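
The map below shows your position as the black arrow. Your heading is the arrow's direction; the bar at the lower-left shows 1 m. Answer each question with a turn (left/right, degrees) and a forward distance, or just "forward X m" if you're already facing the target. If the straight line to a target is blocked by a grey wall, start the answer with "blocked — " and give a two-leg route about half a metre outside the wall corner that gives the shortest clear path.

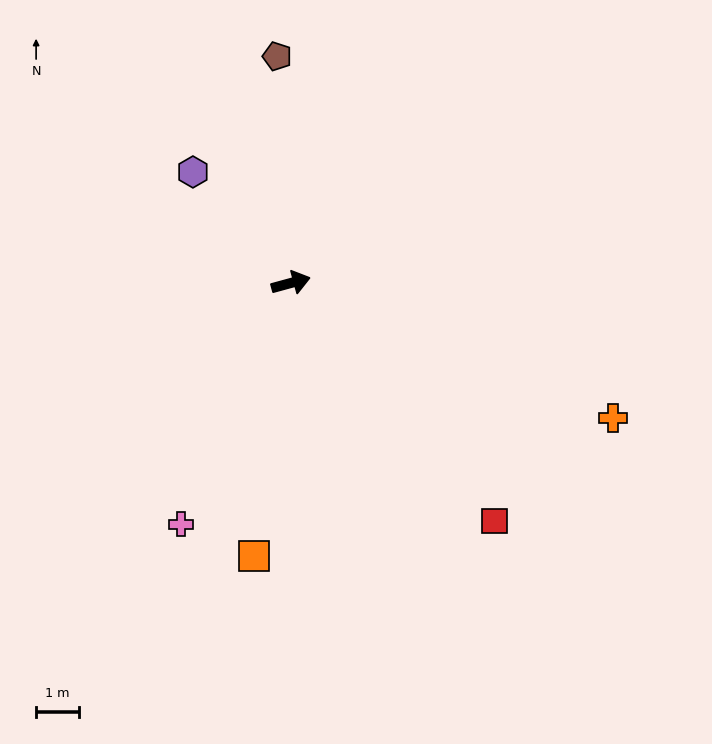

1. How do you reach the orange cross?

turn right 38°, forward 8.1 m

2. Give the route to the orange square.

turn right 113°, forward 6.4 m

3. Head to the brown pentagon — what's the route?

turn left 78°, forward 5.3 m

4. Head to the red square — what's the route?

turn right 65°, forward 7.2 m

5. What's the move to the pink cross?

turn right 130°, forward 6.1 m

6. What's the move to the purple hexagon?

turn left 116°, forward 3.4 m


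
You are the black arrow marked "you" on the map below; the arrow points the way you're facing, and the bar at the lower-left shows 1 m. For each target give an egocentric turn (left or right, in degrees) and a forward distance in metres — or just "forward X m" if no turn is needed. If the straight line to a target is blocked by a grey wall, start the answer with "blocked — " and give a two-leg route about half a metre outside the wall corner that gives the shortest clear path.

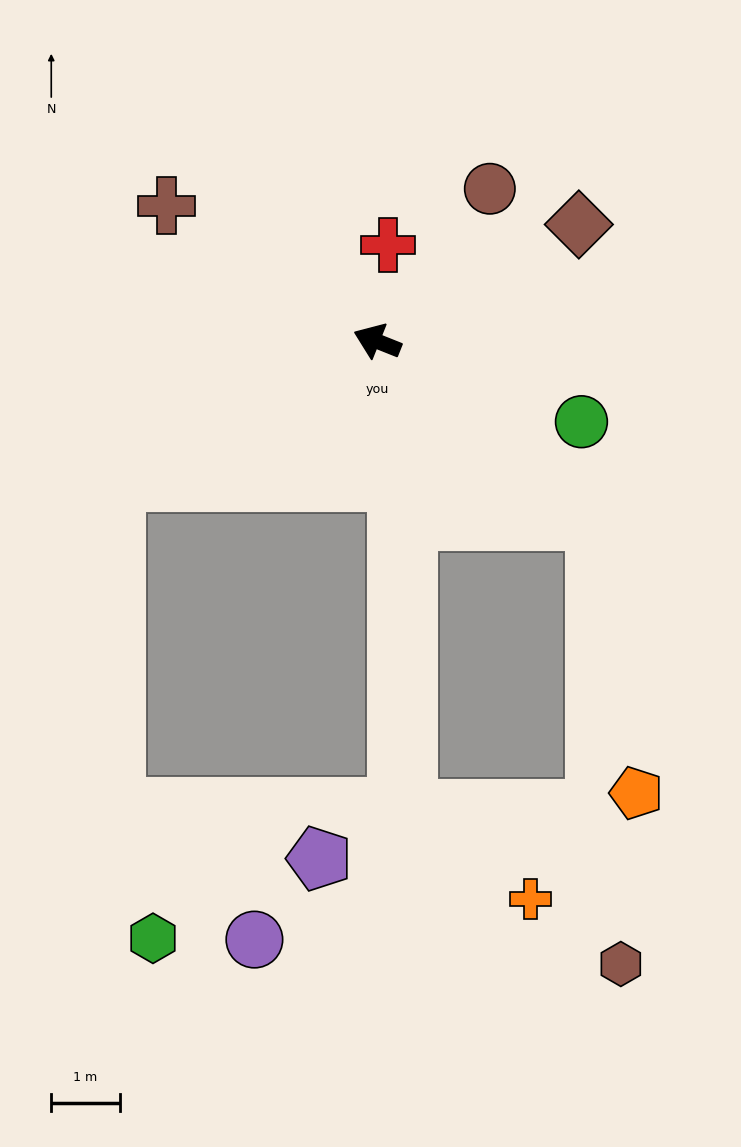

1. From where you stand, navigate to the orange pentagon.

blocked — turn left 162°, forward 4.1 m, then turn right 41°, forward 4.0 m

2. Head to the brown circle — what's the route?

turn right 105°, forward 2.8 m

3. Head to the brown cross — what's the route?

turn right 11°, forward 3.6 m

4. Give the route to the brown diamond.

turn right 128°, forward 3.4 m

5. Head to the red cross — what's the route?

turn right 75°, forward 1.4 m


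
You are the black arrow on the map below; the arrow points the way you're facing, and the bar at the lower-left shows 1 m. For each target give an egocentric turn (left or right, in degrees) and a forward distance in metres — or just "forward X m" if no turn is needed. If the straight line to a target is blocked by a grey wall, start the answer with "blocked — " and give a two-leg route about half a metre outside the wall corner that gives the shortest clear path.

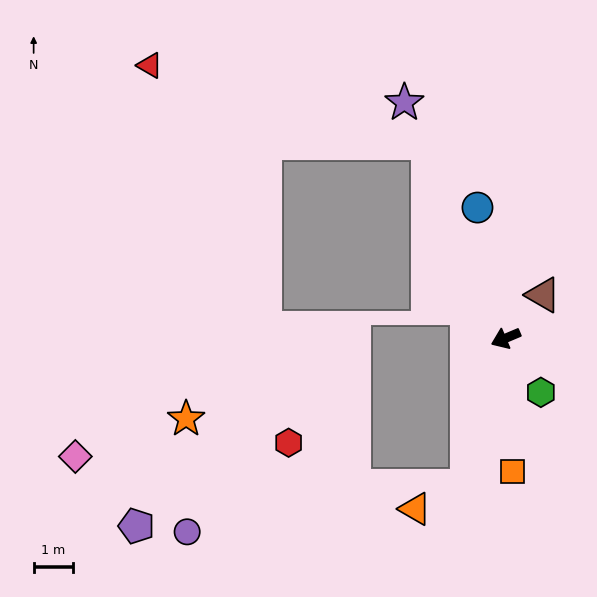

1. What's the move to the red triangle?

blocked — turn right 91°, forward 5.4 m, then turn left 53°, forward 7.4 m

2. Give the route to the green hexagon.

turn left 100°, forward 1.6 m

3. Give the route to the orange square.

turn left 70°, forward 3.4 m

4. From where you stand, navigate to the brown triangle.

turn right 154°, forward 1.5 m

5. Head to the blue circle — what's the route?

turn right 101°, forward 3.4 m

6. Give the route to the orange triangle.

blocked — turn left 52°, forward 3.9 m, then turn right 51°, forward 1.5 m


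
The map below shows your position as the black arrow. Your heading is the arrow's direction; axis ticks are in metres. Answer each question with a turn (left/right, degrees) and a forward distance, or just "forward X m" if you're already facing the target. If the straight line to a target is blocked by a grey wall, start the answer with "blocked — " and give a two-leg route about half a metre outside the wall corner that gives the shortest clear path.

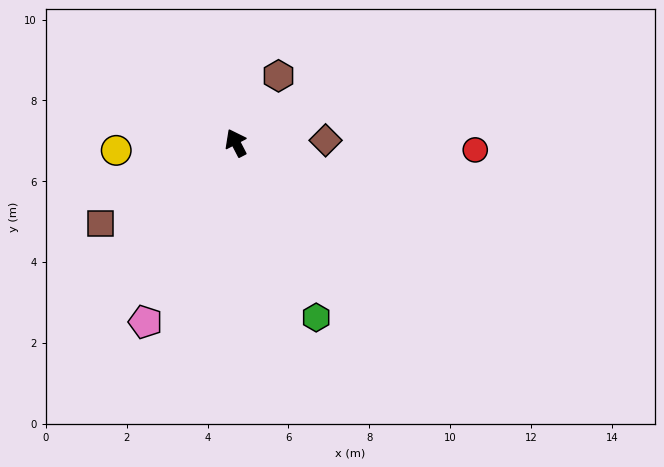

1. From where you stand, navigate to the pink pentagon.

turn left 126°, forward 5.0 m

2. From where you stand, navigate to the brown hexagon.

turn right 60°, forward 2.0 m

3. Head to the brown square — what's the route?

turn left 93°, forward 3.9 m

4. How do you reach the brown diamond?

turn right 116°, forward 2.2 m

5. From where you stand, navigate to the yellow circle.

turn left 66°, forward 3.0 m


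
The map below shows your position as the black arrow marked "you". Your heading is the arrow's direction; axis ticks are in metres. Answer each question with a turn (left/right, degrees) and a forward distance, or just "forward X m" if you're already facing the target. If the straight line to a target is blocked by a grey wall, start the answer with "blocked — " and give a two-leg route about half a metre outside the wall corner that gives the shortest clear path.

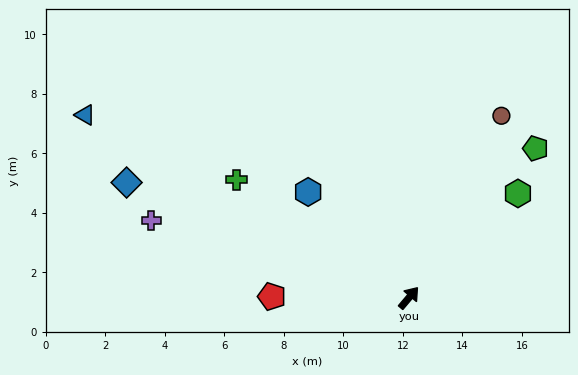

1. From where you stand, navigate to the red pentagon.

turn left 130°, forward 4.6 m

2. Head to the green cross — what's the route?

turn left 96°, forward 7.0 m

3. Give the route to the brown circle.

turn left 13°, forward 6.9 m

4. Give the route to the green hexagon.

turn right 6°, forward 5.1 m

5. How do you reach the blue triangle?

turn left 101°, forward 12.5 m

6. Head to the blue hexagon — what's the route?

turn left 84°, forward 4.9 m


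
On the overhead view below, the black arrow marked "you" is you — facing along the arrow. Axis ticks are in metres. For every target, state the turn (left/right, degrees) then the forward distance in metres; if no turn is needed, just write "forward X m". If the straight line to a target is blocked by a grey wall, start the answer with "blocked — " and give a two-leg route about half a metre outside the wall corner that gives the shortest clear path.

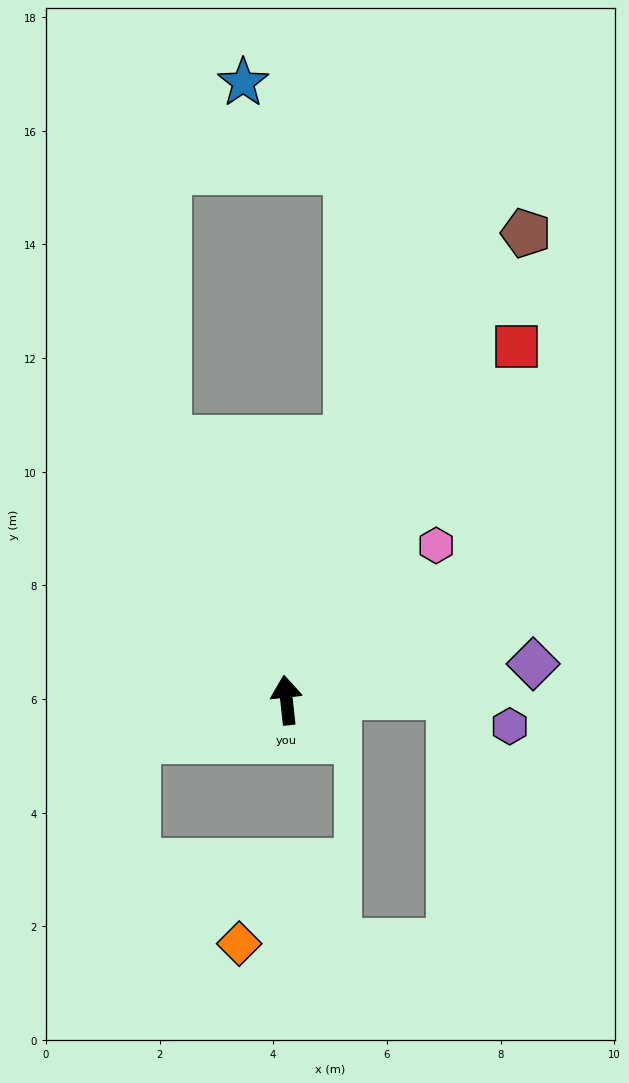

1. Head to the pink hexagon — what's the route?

turn right 50°, forward 3.8 m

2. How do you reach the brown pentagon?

turn right 33°, forward 9.2 m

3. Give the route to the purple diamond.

turn right 88°, forward 4.4 m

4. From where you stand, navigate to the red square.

turn right 39°, forward 7.4 m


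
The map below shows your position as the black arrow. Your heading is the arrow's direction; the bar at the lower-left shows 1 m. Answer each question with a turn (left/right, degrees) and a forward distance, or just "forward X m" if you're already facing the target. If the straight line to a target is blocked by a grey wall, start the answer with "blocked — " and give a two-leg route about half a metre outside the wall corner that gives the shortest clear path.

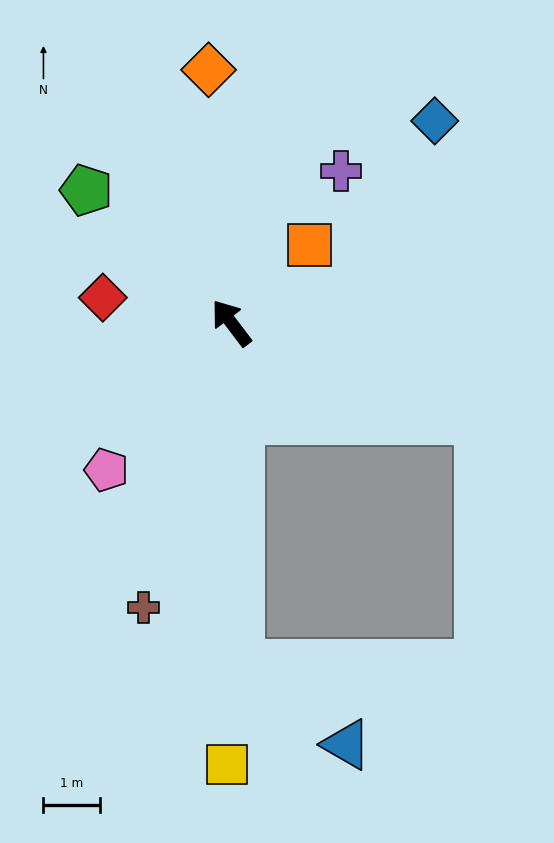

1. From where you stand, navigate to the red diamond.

turn left 42°, forward 2.3 m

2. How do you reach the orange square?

turn right 82°, forward 2.0 m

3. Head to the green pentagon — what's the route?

turn left 10°, forward 3.5 m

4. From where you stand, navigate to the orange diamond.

turn right 32°, forward 4.5 m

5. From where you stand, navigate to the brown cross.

turn left 126°, forward 5.3 m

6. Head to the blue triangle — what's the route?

blocked — turn left 144°, forward 6.0 m, then turn left 51°, forward 2.4 m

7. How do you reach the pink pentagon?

turn left 102°, forward 3.4 m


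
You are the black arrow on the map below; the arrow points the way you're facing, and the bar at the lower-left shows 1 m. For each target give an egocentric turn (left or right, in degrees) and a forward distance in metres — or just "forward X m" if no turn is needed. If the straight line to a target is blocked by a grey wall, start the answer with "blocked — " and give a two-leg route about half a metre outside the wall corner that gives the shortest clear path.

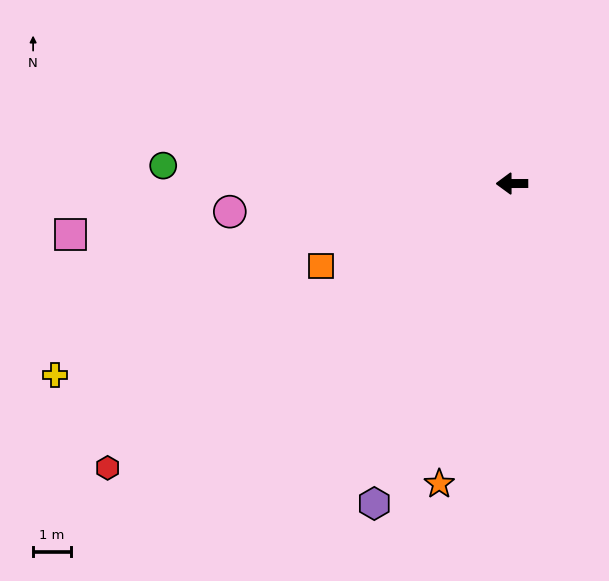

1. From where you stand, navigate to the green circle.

turn right 3°, forward 9.3 m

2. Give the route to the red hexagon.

turn left 35°, forward 13.1 m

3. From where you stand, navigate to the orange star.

turn left 76°, forward 8.2 m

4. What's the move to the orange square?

turn left 23°, forward 5.5 m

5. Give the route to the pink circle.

turn left 6°, forward 7.5 m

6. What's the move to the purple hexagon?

turn left 67°, forward 9.2 m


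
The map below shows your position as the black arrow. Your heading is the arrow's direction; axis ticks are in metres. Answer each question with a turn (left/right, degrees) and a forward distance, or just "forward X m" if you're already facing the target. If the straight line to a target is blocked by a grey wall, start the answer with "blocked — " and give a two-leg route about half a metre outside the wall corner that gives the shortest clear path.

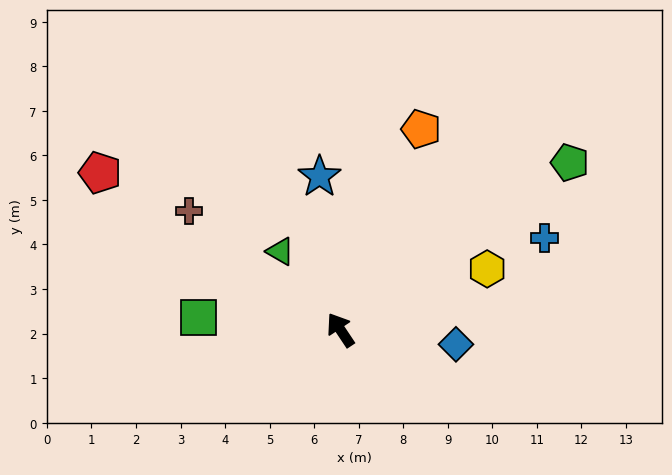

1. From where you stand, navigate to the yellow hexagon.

turn right 101°, forward 3.6 m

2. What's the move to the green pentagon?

turn right 88°, forward 6.4 m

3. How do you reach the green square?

turn left 51°, forward 3.2 m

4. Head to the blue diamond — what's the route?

turn right 131°, forward 2.6 m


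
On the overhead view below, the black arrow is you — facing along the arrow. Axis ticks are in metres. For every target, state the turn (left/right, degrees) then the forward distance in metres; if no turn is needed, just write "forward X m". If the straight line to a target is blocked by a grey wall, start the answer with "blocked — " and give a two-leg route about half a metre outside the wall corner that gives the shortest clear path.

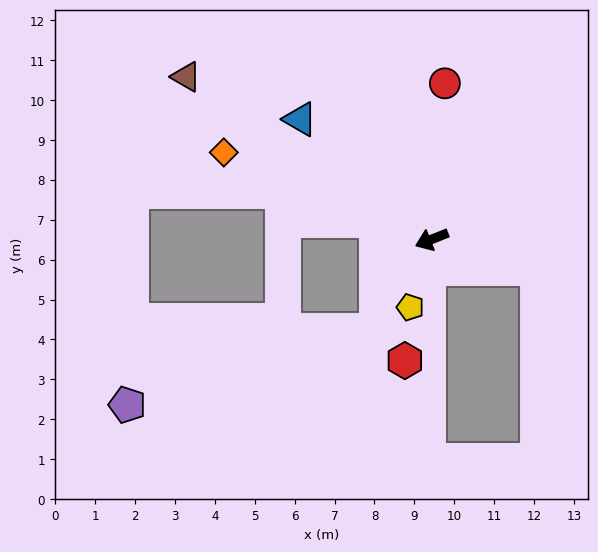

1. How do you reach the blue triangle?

turn right 64°, forward 4.5 m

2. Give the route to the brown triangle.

turn right 55°, forward 7.4 m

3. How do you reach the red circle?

turn right 117°, forward 3.9 m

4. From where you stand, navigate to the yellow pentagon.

turn left 51°, forward 1.8 m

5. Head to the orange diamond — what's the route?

turn right 45°, forward 5.6 m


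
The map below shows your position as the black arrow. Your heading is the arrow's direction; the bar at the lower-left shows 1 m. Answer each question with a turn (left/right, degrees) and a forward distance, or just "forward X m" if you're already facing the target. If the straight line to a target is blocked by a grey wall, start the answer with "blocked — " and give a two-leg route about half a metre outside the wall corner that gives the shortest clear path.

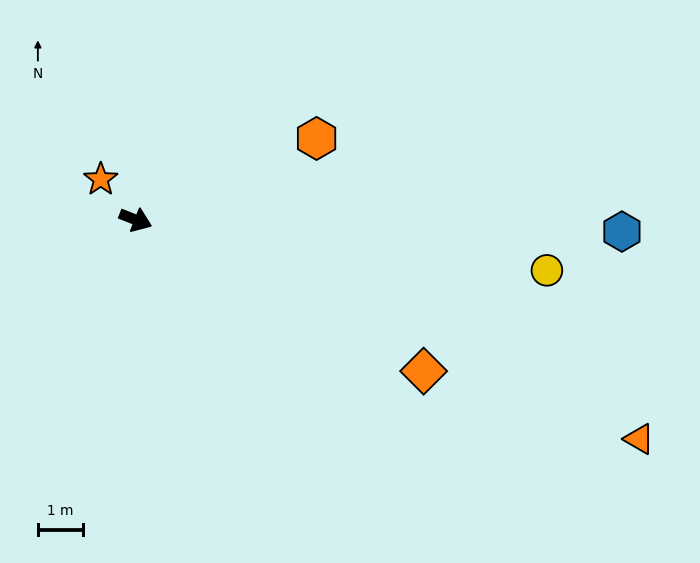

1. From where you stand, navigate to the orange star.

turn left 152°, forward 1.2 m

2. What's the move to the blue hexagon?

turn left 20°, forward 10.8 m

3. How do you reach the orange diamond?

turn right 6°, forward 7.2 m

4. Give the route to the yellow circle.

turn left 15°, forward 9.2 m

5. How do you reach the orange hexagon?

turn left 46°, forward 4.4 m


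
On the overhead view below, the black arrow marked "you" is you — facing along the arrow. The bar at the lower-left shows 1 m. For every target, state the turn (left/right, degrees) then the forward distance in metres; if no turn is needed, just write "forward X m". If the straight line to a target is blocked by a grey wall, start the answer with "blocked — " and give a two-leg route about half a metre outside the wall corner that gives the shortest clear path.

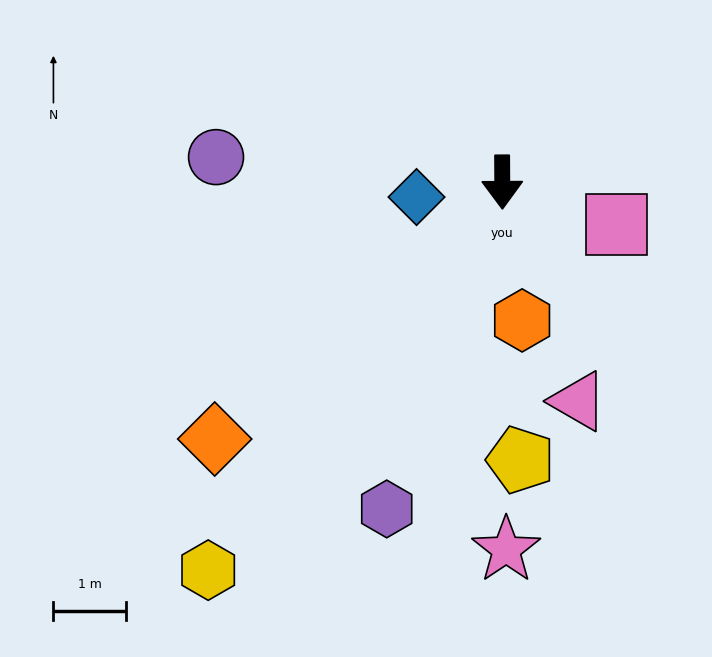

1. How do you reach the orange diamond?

turn right 49°, forward 5.3 m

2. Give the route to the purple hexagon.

turn right 20°, forward 4.8 m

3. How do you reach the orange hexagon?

turn left 8°, forward 1.9 m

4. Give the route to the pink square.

turn left 69°, forward 1.7 m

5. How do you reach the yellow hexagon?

turn right 37°, forward 6.7 m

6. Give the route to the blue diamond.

turn right 80°, forward 1.2 m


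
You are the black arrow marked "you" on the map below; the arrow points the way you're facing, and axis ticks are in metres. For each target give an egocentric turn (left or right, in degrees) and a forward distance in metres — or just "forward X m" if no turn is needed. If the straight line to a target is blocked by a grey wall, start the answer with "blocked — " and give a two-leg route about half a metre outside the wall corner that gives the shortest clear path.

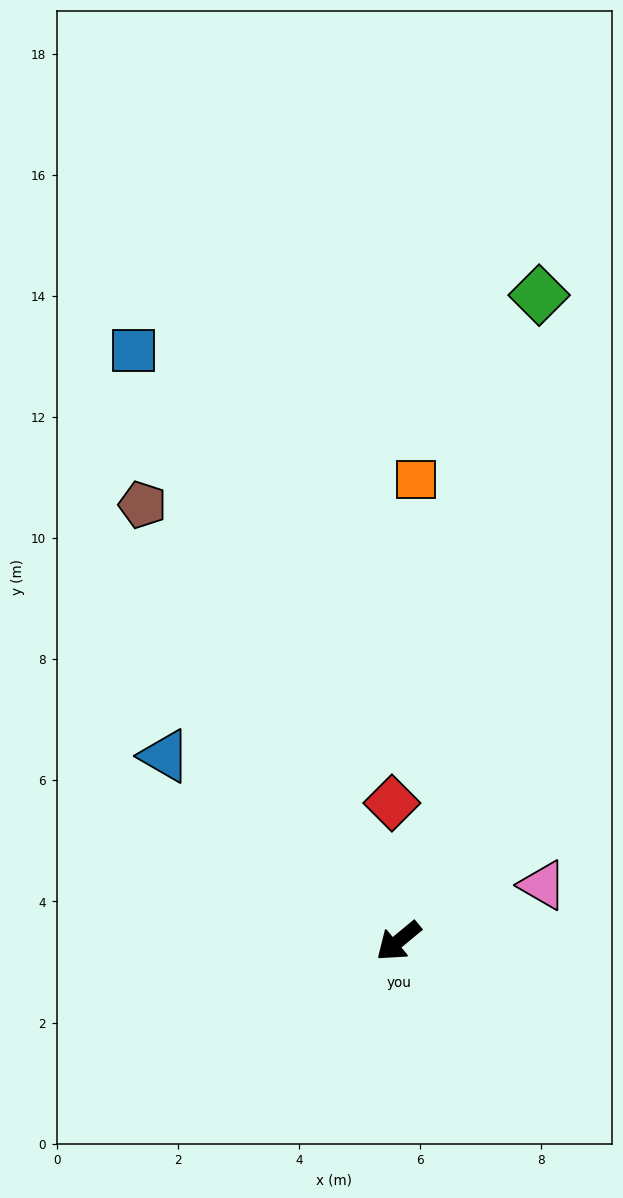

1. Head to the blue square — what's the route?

turn right 105°, forward 10.7 m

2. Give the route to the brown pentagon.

turn right 99°, forward 8.4 m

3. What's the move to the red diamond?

turn right 127°, forward 2.3 m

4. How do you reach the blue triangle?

turn right 78°, forward 4.9 m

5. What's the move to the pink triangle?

turn left 162°, forward 2.6 m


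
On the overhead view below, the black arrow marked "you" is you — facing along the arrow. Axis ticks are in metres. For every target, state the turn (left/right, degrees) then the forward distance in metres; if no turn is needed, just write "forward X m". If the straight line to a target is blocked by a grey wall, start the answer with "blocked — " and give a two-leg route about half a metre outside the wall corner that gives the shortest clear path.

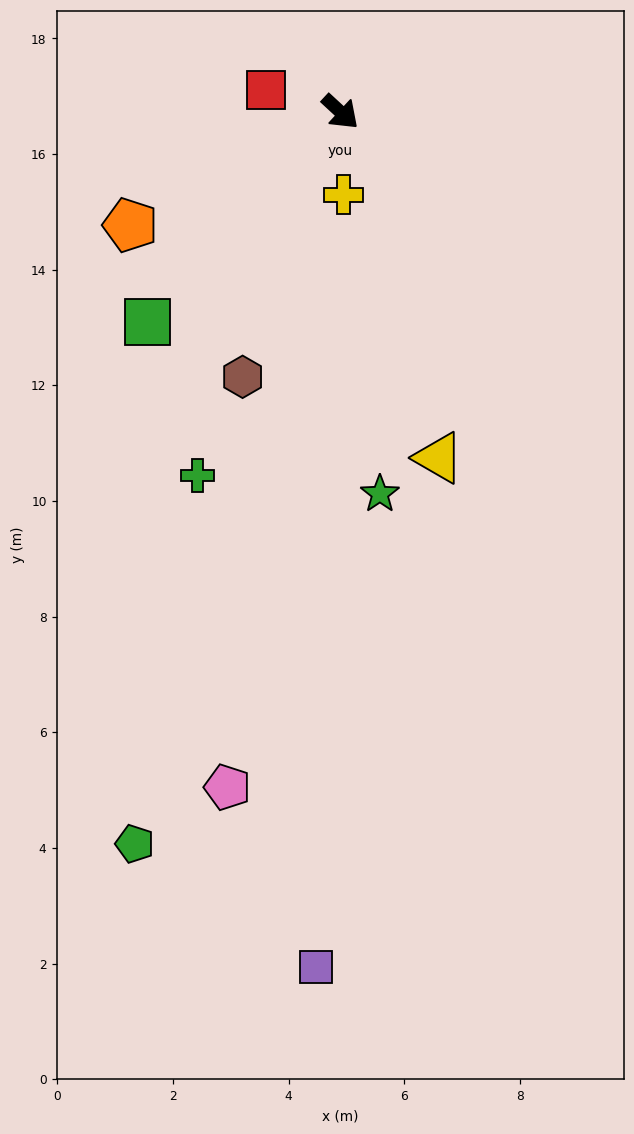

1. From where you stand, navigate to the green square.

turn right 90°, forward 4.9 m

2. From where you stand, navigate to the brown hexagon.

turn right 68°, forward 4.9 m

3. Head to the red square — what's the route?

turn right 154°, forward 1.3 m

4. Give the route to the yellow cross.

turn right 45°, forward 1.4 m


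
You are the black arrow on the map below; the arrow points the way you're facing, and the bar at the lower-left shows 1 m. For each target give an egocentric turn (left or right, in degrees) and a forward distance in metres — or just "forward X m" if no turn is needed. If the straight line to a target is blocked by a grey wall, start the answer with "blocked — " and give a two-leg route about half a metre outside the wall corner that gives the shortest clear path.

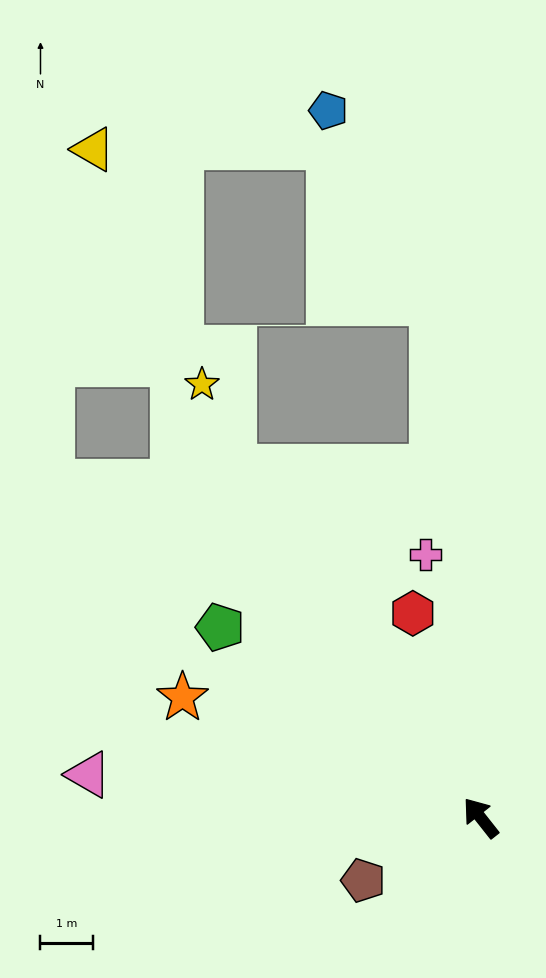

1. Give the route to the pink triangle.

turn left 45°, forward 7.5 m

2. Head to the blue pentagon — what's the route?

blocked — turn right 33°, forward 9.8 m, then turn left 23°, forward 4.2 m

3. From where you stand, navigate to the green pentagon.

turn left 16°, forward 6.1 m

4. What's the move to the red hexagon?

turn right 20°, forward 4.1 m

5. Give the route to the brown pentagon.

turn left 80°, forward 2.5 m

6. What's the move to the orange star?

turn left 30°, forward 6.1 m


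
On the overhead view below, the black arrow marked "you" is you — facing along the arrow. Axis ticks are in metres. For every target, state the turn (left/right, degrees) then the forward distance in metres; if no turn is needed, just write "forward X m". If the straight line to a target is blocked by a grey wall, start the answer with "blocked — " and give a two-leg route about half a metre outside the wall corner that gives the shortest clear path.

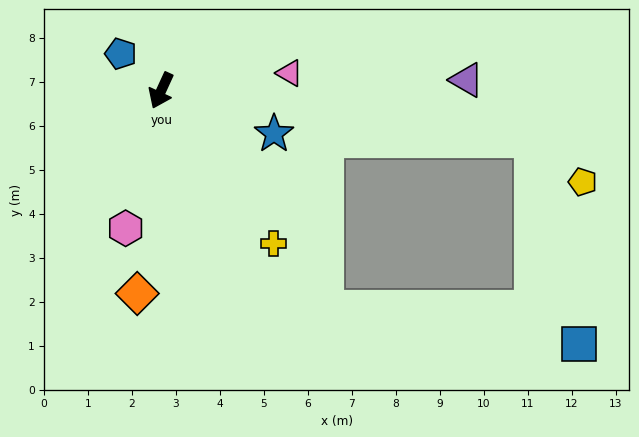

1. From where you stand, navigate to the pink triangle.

turn left 122°, forward 2.9 m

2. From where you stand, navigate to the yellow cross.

turn left 61°, forward 4.3 m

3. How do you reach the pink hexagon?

turn left 10°, forward 3.2 m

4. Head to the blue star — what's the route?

turn left 94°, forward 2.7 m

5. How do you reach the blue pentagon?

turn right 108°, forward 1.2 m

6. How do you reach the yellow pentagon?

blocked — turn left 107°, forward 8.5 m, then turn right 33°, forward 1.5 m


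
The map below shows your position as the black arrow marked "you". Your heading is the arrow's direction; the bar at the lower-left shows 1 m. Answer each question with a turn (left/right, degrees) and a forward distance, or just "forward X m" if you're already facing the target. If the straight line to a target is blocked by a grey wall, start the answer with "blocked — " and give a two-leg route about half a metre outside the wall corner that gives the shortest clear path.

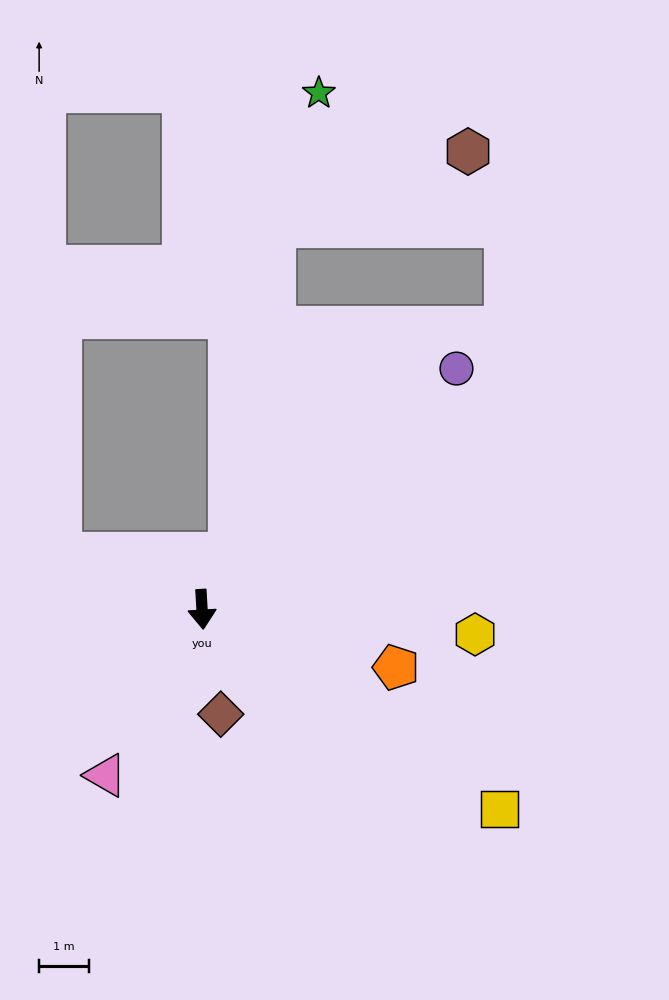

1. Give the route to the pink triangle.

turn right 34°, forward 3.8 m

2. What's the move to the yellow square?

turn left 53°, forward 7.1 m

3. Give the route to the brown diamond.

turn left 7°, forward 2.1 m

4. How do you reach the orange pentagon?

turn left 70°, forward 4.0 m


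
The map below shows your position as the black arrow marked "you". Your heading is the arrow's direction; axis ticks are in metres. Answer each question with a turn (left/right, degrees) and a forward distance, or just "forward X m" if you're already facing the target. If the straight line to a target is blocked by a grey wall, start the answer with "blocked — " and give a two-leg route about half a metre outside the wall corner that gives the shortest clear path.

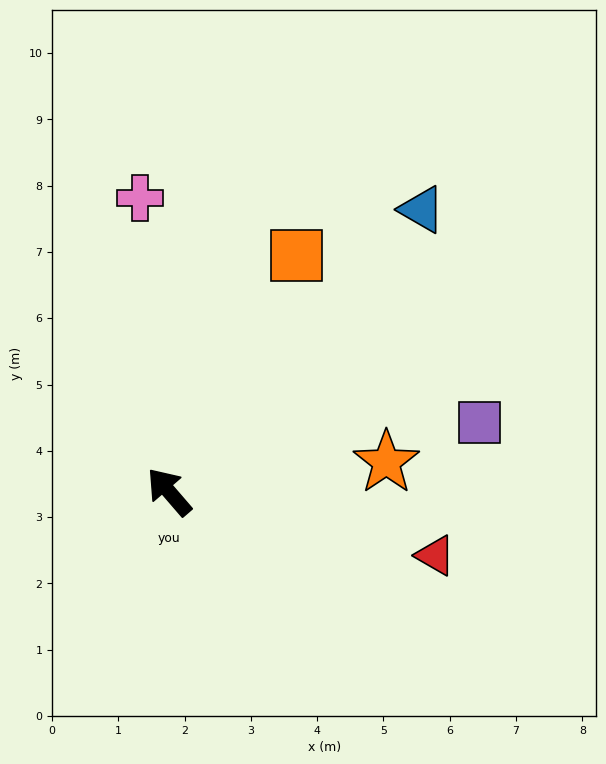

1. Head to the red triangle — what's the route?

turn right 144°, forward 4.1 m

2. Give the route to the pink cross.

turn right 35°, forward 4.5 m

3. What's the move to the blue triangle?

turn right 83°, forward 5.7 m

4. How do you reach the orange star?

turn right 123°, forward 3.3 m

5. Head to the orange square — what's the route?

turn right 69°, forward 4.1 m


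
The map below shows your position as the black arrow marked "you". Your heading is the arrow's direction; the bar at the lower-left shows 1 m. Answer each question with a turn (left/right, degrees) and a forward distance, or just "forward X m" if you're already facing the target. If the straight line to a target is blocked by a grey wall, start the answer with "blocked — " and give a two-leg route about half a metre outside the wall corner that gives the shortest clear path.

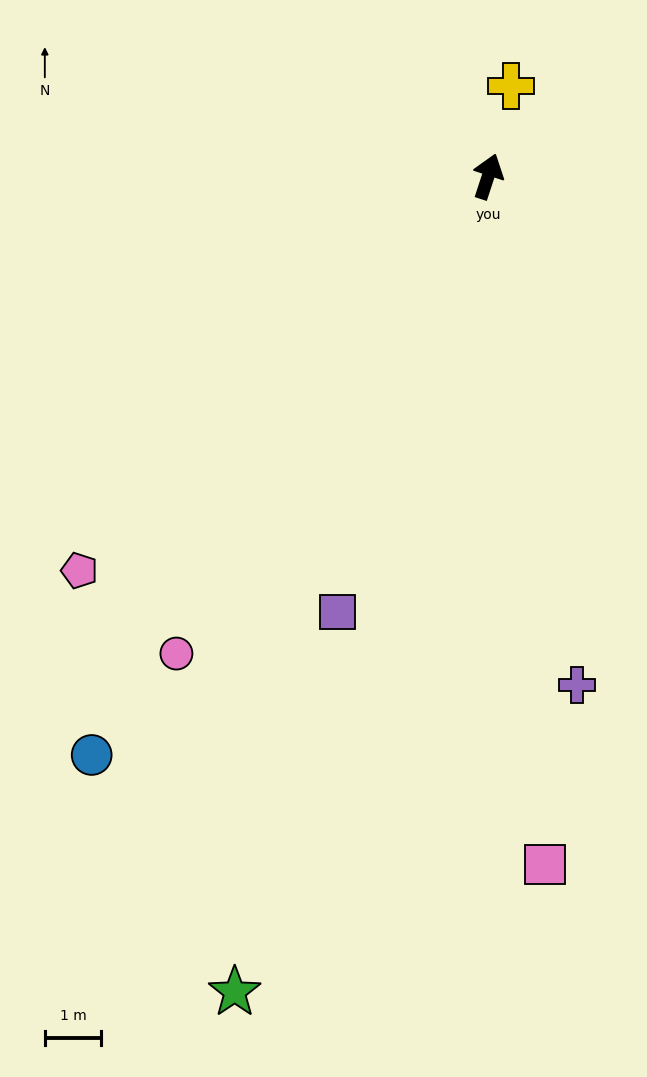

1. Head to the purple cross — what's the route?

turn right 152°, forward 9.2 m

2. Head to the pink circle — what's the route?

turn left 165°, forward 10.1 m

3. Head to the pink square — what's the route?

turn right 157°, forward 12.3 m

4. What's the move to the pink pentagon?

turn left 152°, forward 10.1 m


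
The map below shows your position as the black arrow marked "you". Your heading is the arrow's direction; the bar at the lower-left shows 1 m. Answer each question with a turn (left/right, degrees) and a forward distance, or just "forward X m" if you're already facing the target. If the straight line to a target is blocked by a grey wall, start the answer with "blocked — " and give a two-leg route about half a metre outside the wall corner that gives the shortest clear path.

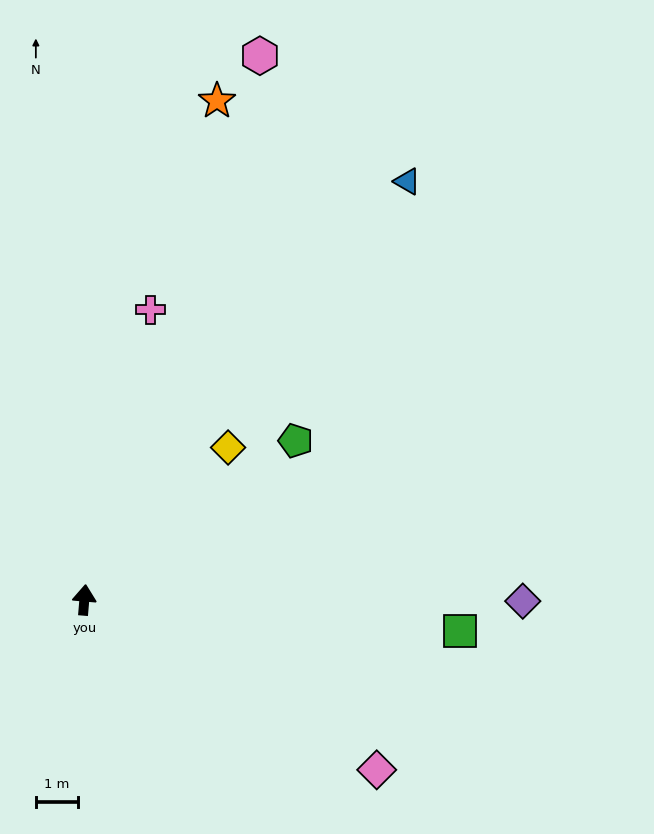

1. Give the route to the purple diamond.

turn right 85°, forward 10.4 m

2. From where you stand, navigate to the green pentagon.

turn right 48°, forward 6.3 m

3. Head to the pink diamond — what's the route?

turn right 115°, forward 8.0 m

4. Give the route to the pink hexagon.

turn right 13°, forward 13.5 m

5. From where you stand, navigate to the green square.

turn right 90°, forward 8.9 m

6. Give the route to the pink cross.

turn right 8°, forward 7.1 m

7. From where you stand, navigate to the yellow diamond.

turn right 39°, forward 5.0 m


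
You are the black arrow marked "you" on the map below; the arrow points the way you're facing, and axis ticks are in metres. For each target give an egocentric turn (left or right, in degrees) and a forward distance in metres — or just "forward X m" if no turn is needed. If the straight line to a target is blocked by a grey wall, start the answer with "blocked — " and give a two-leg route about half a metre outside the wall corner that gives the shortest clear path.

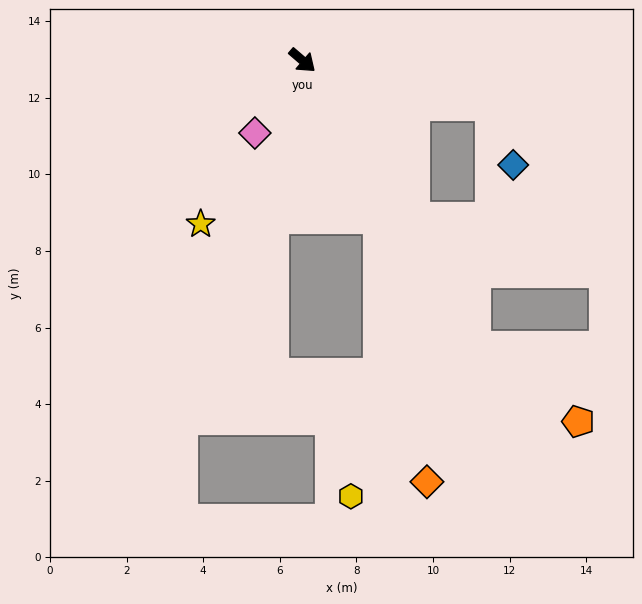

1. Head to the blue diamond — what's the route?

blocked — turn left 27°, forward 5.1 m, then turn right 56°, forward 1.7 m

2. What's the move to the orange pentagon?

blocked — turn right 18°, forward 8.7 m, then turn left 23°, forward 3.3 m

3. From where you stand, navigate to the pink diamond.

turn right 83°, forward 2.3 m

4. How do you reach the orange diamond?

blocked — turn right 23°, forward 4.6 m, then turn right 16°, forward 7.0 m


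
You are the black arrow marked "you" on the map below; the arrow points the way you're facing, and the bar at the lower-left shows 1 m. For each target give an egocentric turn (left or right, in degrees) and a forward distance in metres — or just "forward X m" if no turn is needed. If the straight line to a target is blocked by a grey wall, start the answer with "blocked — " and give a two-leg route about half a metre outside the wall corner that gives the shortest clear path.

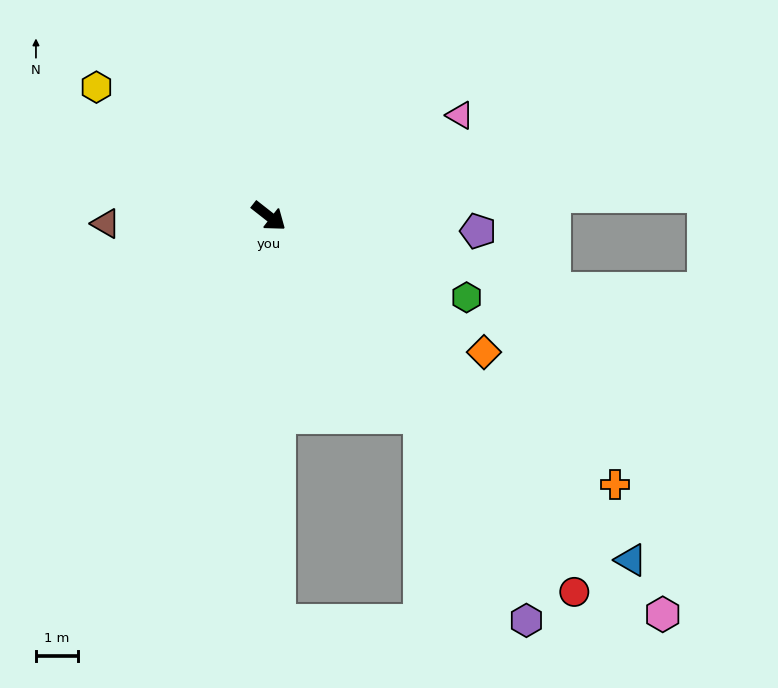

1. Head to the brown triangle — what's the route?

turn right 139°, forward 3.8 m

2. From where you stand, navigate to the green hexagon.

turn left 16°, forward 5.0 m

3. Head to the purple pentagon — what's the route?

turn left 34°, forward 4.9 m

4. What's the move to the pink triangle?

turn left 66°, forward 5.1 m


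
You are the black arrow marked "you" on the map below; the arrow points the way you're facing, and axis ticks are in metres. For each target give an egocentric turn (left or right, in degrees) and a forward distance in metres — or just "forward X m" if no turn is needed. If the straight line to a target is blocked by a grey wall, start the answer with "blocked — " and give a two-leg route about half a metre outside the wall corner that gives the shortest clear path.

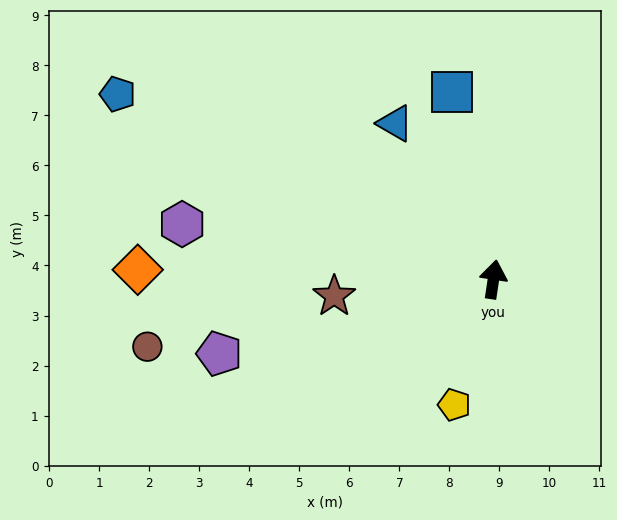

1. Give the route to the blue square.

turn left 21°, forward 3.8 m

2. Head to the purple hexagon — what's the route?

turn left 89°, forward 6.3 m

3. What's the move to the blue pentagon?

turn left 72°, forward 8.4 m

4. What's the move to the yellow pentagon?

turn left 171°, forward 2.6 m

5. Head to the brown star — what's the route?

turn left 105°, forward 3.2 m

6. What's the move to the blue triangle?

turn left 41°, forward 3.7 m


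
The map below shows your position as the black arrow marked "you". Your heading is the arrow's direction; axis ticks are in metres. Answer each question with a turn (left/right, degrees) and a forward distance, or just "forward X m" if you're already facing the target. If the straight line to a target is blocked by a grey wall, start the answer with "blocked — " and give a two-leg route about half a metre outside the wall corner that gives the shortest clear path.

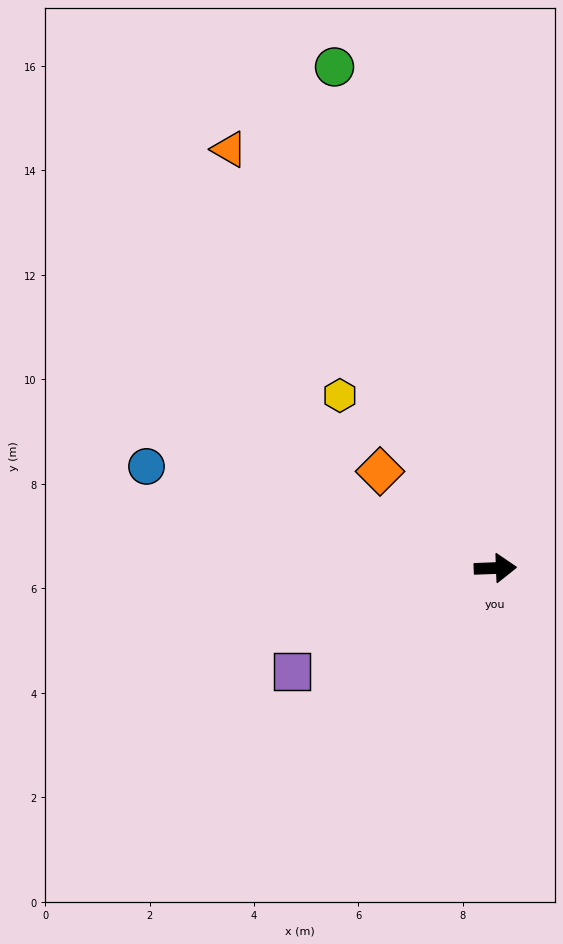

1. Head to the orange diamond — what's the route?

turn left 138°, forward 2.9 m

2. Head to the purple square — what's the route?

turn right 155°, forward 4.4 m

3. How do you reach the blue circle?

turn left 162°, forward 7.0 m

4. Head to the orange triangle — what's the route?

turn left 120°, forward 9.5 m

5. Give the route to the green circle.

turn left 106°, forward 10.1 m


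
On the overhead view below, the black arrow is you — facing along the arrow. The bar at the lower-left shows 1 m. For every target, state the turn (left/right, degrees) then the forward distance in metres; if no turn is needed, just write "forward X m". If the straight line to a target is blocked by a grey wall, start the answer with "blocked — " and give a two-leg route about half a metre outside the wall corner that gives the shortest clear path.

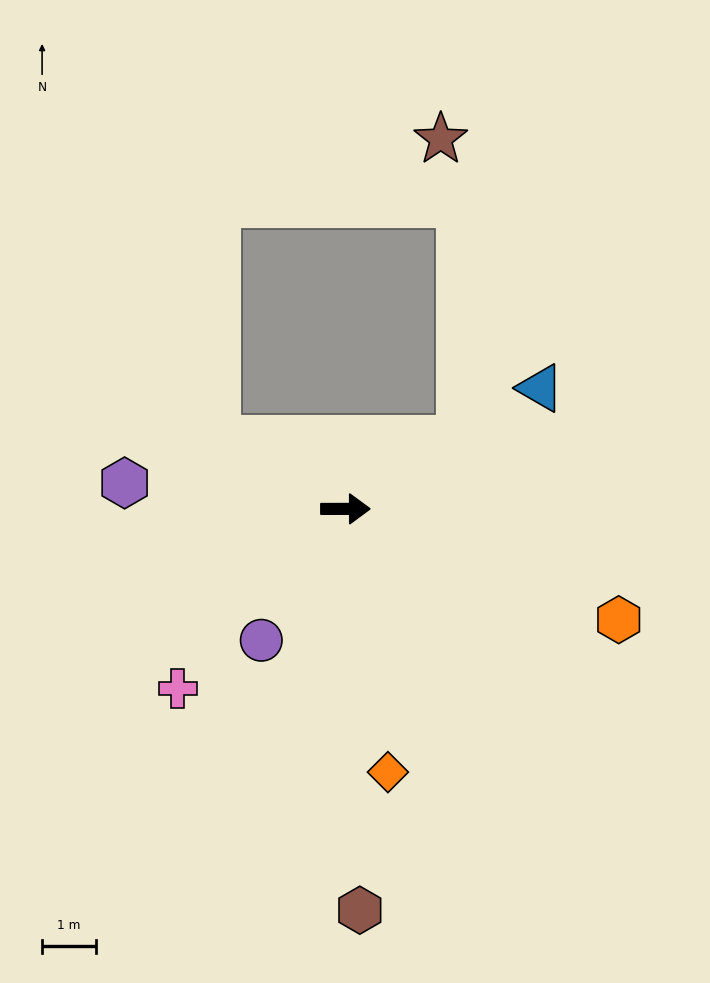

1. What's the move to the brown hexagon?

turn right 88°, forward 7.4 m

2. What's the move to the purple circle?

turn right 123°, forward 2.9 m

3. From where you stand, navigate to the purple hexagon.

turn left 173°, forward 4.1 m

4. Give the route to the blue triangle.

turn left 32°, forward 4.2 m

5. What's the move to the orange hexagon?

turn right 22°, forward 5.5 m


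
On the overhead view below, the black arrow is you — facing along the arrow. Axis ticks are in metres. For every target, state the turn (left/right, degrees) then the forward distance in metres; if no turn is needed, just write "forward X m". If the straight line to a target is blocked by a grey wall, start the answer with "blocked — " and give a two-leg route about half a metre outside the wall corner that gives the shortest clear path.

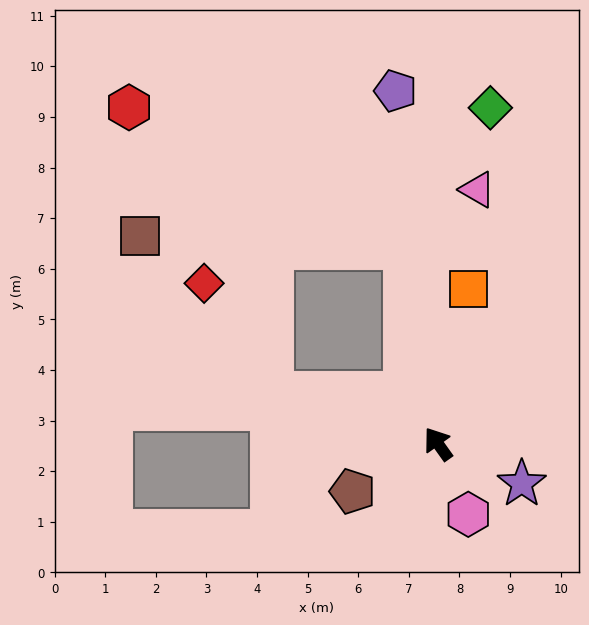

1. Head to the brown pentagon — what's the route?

turn left 84°, forward 1.9 m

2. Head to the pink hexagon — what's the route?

turn left 168°, forward 1.5 m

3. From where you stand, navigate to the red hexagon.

blocked — turn right 26°, forward 3.9 m, then turn left 53°, forward 6.1 m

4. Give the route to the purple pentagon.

turn right 29°, forward 7.0 m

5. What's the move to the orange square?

turn right 47°, forward 3.1 m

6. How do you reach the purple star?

turn right 151°, forward 1.8 m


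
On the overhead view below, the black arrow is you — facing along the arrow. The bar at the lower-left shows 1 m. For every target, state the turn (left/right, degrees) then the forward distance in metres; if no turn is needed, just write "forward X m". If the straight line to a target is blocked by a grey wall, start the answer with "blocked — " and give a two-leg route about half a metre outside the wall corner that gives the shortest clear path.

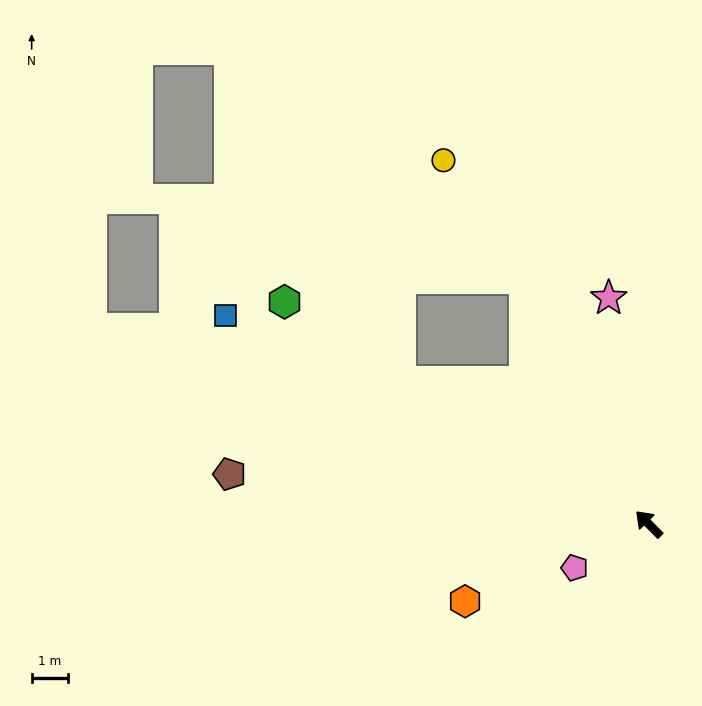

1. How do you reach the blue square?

turn left 19°, forward 12.8 m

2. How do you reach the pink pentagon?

turn left 76°, forward 2.3 m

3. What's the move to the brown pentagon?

turn left 39°, forward 11.5 m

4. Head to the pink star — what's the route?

turn right 35°, forward 6.2 m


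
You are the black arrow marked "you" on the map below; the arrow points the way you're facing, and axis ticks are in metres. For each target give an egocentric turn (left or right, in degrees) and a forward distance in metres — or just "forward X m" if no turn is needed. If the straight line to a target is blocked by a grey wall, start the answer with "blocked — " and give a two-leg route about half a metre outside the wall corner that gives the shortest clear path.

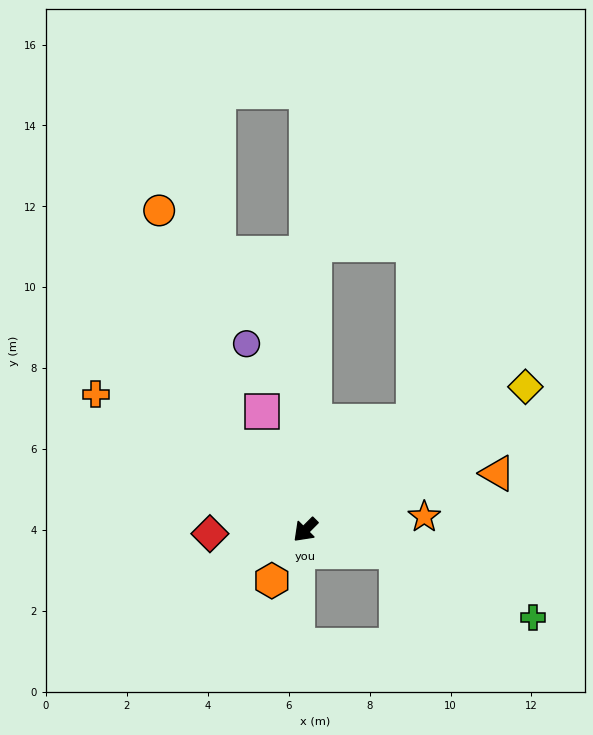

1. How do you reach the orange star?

turn left 141°, forward 3.0 m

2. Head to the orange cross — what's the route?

turn right 78°, forward 6.2 m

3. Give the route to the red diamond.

turn right 43°, forward 2.4 m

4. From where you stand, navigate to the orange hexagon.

turn left 11°, forward 1.5 m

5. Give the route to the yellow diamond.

turn left 168°, forward 6.5 m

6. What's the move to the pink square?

turn right 115°, forward 3.1 m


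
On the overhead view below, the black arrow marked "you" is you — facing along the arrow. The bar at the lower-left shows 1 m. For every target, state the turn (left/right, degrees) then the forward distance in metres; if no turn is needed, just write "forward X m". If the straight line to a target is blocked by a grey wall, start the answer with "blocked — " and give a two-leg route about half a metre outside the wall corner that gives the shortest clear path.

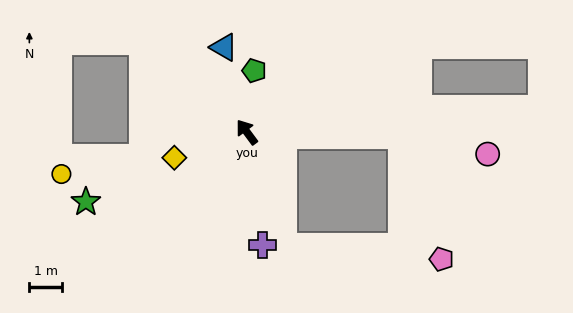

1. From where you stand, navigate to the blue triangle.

turn right 21°, forward 2.7 m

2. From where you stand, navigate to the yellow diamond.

turn left 73°, forward 2.4 m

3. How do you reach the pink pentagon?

blocked — turn left 161°, forward 3.7 m, then turn left 68°, forward 4.9 m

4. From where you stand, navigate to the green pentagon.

turn right 43°, forward 1.9 m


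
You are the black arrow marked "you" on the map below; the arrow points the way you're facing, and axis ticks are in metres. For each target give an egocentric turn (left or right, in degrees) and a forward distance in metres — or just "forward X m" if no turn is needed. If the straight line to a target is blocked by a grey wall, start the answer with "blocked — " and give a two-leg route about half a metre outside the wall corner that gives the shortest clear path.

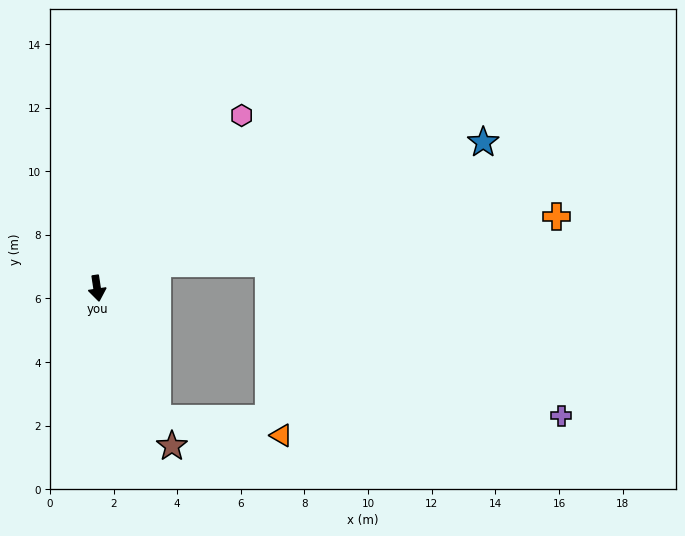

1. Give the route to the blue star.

turn left 102°, forward 13.0 m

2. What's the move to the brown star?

turn left 17°, forward 5.5 m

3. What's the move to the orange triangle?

blocked — turn left 16°, forward 4.5 m, then turn left 58°, forward 3.9 m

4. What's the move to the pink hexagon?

turn left 132°, forward 7.1 m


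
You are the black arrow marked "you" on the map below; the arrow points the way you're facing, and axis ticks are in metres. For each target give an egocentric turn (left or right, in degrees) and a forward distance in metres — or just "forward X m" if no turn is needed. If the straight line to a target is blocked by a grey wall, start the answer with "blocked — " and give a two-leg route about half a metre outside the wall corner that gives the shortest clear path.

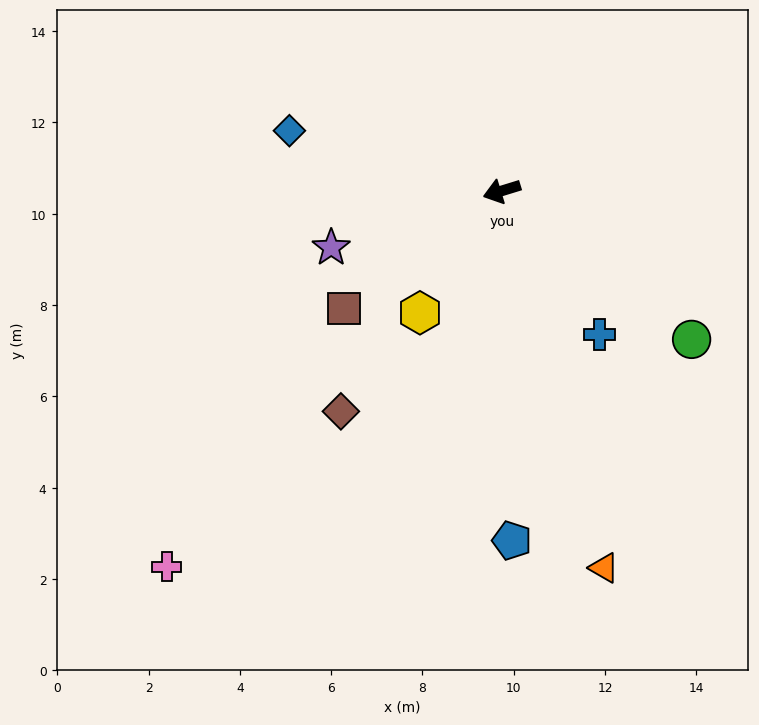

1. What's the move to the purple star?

forward 3.9 m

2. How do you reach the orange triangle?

turn left 88°, forward 8.6 m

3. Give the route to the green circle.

turn left 125°, forward 5.3 m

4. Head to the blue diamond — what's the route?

turn right 33°, forward 4.8 m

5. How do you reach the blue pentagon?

turn left 75°, forward 7.7 m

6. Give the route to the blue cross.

turn left 107°, forward 3.8 m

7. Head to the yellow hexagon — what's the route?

turn left 39°, forward 3.2 m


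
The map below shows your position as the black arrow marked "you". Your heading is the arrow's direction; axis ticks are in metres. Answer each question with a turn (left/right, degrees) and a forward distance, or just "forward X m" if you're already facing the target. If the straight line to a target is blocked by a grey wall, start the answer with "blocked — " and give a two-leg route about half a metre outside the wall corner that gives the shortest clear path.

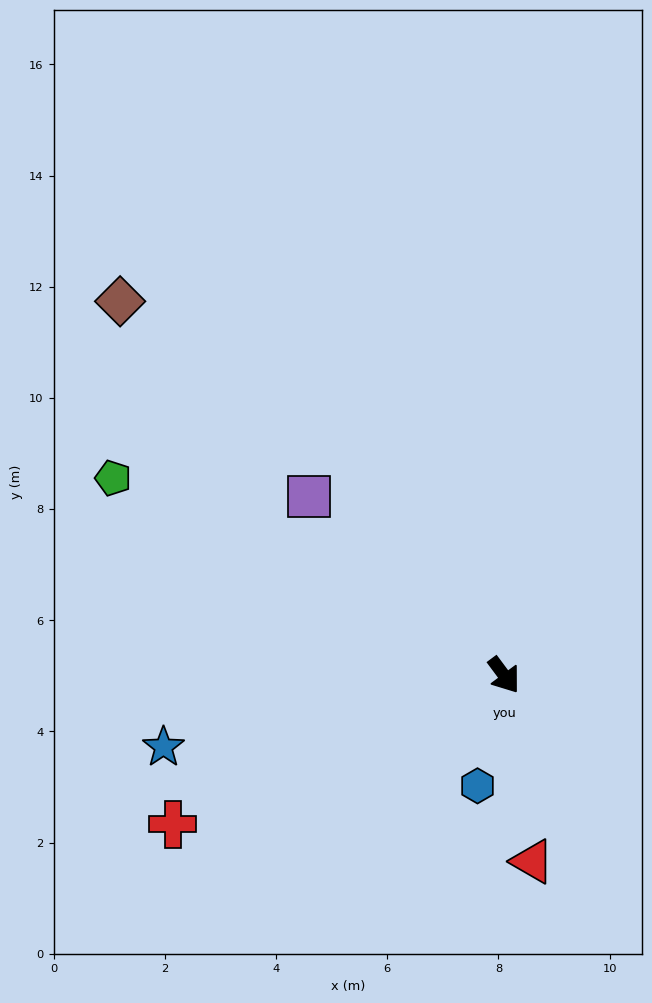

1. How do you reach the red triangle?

turn right 28°, forward 3.4 m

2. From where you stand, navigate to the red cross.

turn right 102°, forward 6.5 m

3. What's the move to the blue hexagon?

turn right 50°, forward 2.0 m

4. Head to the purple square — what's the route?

turn right 169°, forward 4.8 m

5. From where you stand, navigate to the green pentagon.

turn right 153°, forward 7.9 m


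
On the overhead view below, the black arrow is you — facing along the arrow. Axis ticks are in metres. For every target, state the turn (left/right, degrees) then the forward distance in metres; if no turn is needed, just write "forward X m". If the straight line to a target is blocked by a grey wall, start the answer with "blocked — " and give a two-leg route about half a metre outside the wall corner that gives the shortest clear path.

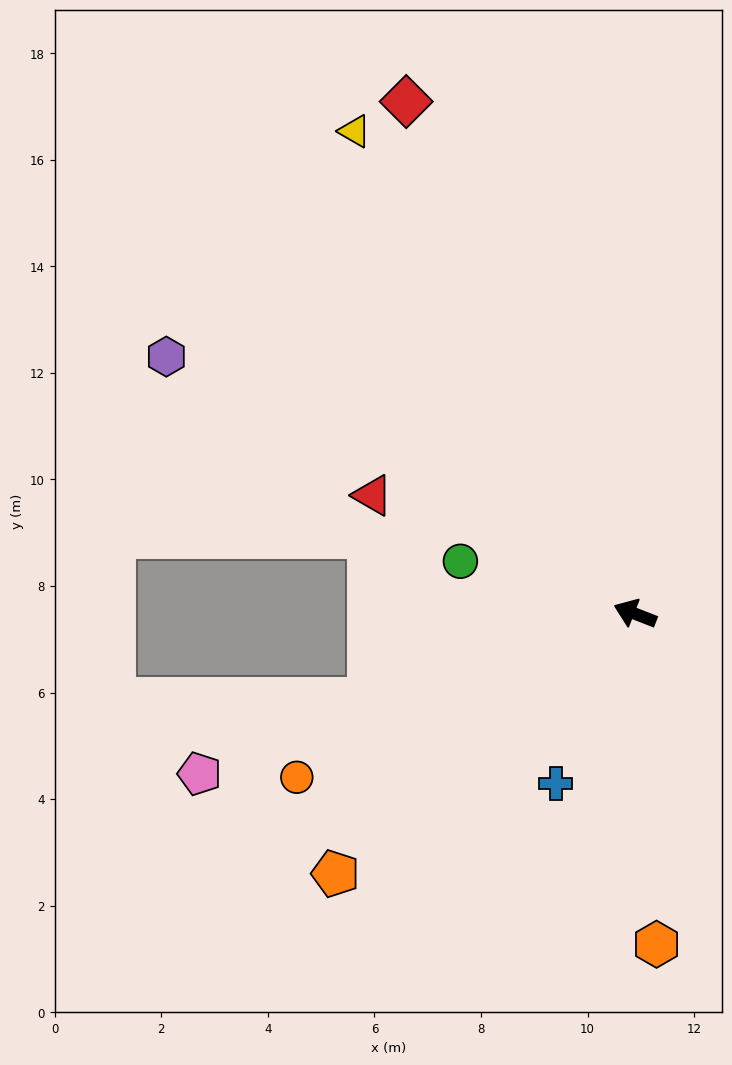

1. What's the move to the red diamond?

turn right 45°, forward 10.5 m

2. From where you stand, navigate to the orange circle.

turn left 47°, forward 7.1 m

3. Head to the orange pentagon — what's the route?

turn left 62°, forward 7.4 m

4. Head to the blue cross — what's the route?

turn left 86°, forward 3.5 m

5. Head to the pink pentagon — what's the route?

turn left 41°, forward 8.7 m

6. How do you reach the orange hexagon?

turn left 115°, forward 6.2 m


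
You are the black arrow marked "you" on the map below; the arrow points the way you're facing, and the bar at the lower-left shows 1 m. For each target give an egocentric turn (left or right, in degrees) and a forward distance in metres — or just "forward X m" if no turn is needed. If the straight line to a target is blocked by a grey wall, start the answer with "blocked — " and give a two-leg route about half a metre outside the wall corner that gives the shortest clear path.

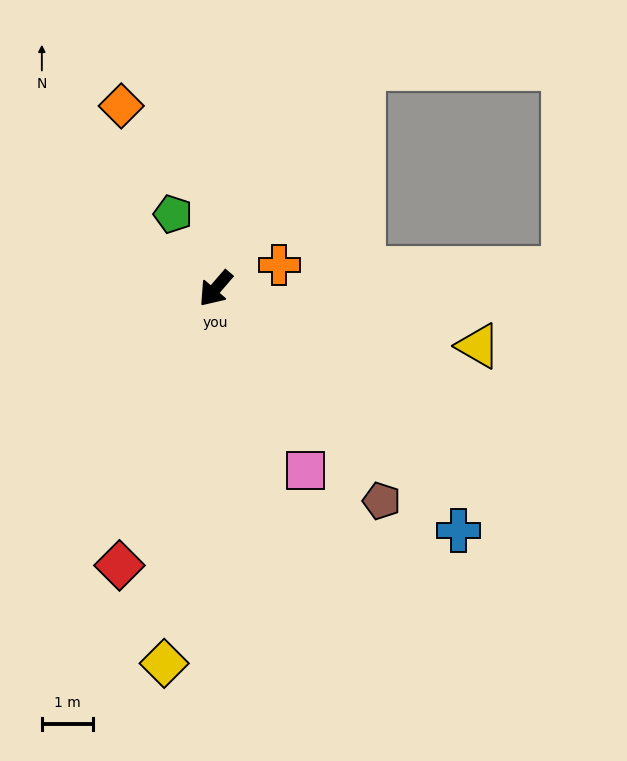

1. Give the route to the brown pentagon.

turn left 79°, forward 5.3 m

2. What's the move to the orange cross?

turn left 151°, forward 1.3 m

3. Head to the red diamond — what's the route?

turn left 22°, forward 5.7 m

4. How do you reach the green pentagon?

turn right 110°, forward 1.7 m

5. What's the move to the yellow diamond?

turn left 33°, forward 7.4 m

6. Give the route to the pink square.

turn left 67°, forward 4.0 m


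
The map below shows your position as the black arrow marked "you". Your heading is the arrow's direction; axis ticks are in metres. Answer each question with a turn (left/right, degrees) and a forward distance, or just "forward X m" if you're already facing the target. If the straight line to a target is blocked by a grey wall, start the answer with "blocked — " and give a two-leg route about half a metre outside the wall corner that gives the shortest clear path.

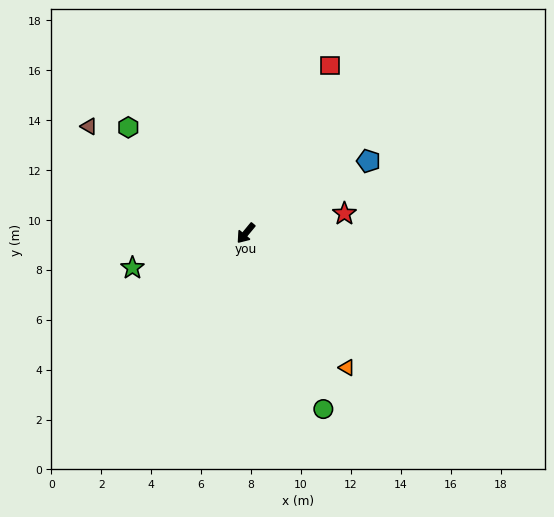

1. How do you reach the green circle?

turn left 63°, forward 7.7 m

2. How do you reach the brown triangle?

turn right 85°, forward 7.6 m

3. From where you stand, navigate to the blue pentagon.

turn left 160°, forward 5.7 m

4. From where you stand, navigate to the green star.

turn right 33°, forward 4.7 m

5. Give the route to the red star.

turn left 141°, forward 4.0 m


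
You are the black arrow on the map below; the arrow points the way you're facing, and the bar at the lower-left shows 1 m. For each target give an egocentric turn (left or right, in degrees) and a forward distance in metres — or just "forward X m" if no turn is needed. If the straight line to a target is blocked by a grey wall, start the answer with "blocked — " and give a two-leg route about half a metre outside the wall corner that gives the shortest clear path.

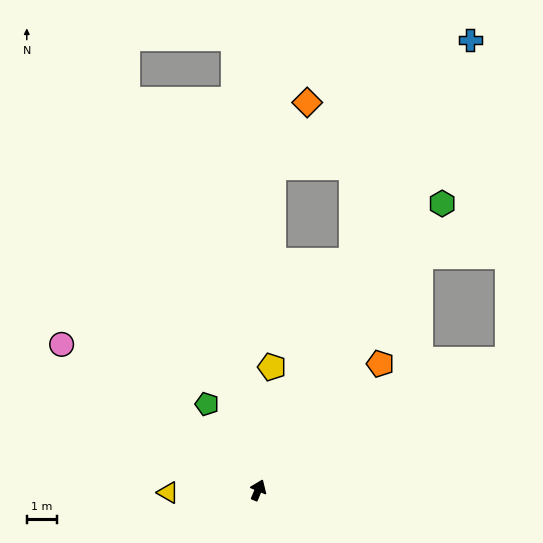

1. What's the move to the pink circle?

turn left 76°, forward 8.2 m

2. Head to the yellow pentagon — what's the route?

turn left 16°, forward 4.2 m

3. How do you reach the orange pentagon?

turn right 21°, forward 5.9 m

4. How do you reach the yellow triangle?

turn left 114°, forward 3.0 m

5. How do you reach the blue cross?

turn right 2°, forward 16.7 m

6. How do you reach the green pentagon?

turn left 54°, forward 3.4 m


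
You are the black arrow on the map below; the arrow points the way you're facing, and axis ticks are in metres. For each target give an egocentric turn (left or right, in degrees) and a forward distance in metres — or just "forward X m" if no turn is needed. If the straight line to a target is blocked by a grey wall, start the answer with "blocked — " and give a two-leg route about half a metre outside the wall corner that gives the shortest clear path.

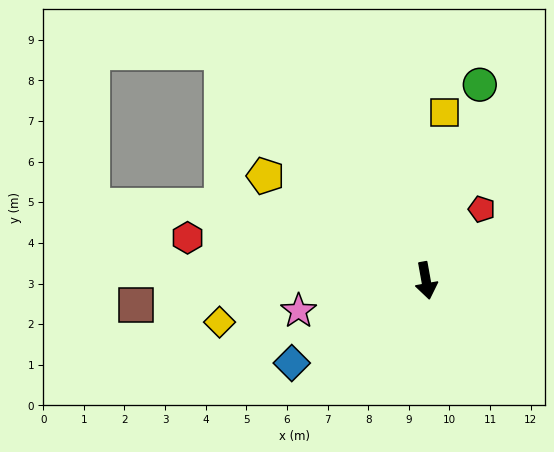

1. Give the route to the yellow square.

turn left 164°, forward 4.2 m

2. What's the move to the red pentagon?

turn left 132°, forward 2.2 m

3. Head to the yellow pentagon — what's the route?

turn right 133°, forward 4.7 m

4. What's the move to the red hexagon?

turn right 110°, forward 6.0 m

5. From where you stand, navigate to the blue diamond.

turn right 69°, forward 3.9 m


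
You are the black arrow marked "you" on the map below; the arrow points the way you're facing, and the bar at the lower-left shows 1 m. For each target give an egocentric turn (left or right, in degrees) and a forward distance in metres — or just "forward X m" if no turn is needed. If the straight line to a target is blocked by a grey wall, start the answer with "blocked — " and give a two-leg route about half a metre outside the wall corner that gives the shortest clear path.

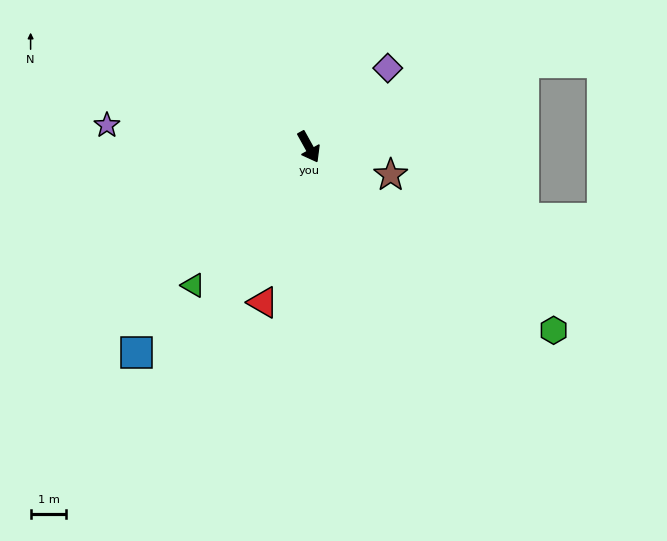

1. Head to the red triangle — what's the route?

turn right 45°, forward 4.5 m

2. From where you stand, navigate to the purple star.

turn right 125°, forward 5.7 m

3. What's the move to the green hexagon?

turn left 24°, forward 8.5 m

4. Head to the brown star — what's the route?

turn left 42°, forward 2.4 m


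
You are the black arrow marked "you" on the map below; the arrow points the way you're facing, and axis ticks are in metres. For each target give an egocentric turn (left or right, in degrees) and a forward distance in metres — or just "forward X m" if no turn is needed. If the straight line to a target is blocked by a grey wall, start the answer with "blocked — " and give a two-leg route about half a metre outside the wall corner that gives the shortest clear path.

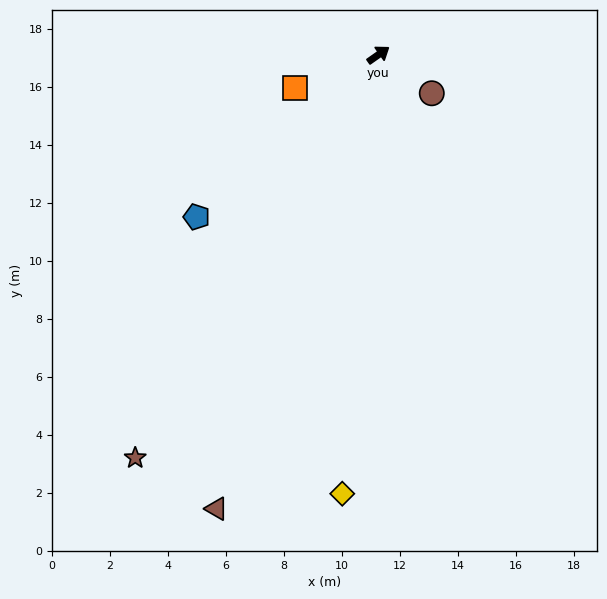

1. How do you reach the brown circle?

turn right 71°, forward 2.3 m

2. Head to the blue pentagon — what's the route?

turn right 173°, forward 8.4 m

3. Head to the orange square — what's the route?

turn left 166°, forward 3.1 m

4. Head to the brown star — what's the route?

turn right 156°, forward 16.2 m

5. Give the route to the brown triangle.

turn right 145°, forward 16.6 m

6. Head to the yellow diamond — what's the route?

turn right 130°, forward 15.2 m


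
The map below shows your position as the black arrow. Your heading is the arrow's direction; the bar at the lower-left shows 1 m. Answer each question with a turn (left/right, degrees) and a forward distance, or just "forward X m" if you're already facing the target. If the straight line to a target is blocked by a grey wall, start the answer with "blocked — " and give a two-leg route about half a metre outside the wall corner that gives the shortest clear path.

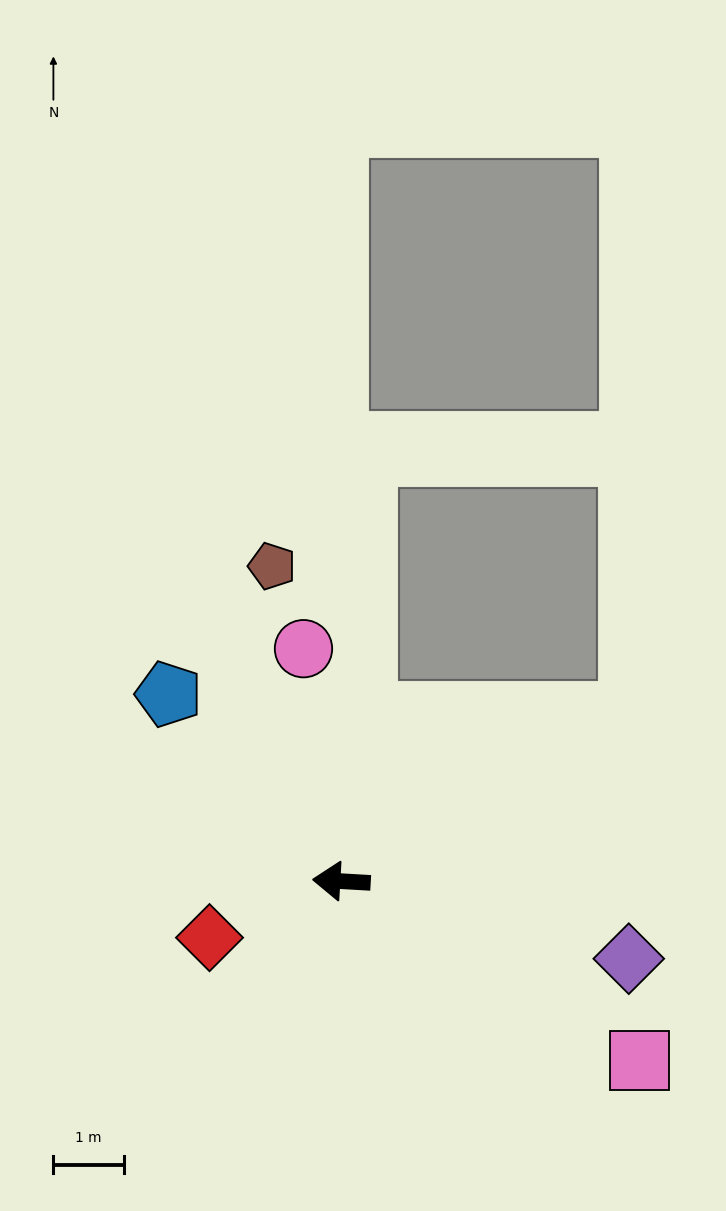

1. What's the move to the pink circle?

turn right 77°, forward 3.3 m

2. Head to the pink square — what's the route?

turn left 152°, forward 4.9 m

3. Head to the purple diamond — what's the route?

turn left 168°, forward 4.2 m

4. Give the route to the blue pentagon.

turn right 44°, forward 3.6 m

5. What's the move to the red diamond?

turn left 26°, forward 2.0 m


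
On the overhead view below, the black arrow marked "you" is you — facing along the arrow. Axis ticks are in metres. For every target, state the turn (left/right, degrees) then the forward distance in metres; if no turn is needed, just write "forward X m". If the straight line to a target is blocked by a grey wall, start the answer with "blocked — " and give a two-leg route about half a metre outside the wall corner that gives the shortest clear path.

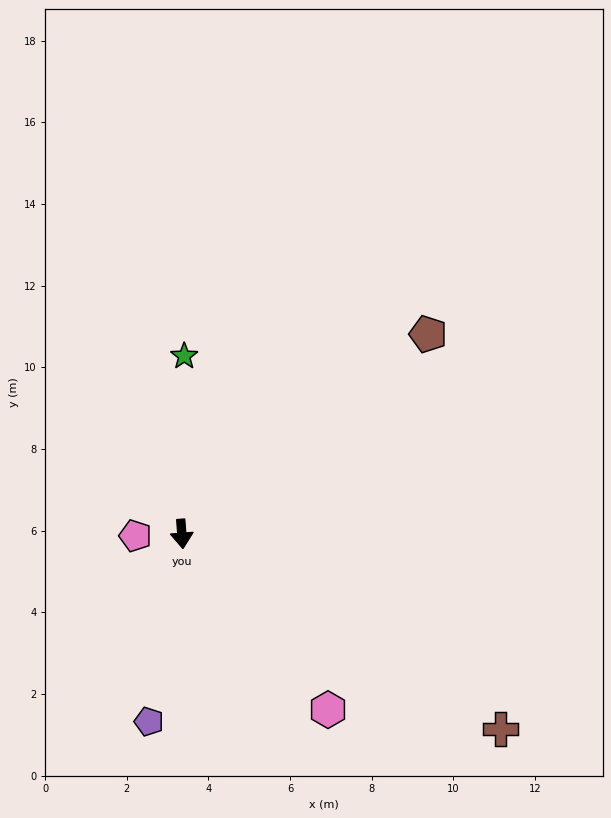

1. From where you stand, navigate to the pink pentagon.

turn right 92°, forward 1.1 m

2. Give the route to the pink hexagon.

turn left 35°, forward 5.6 m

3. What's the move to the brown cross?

turn left 54°, forward 9.1 m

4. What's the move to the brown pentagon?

turn left 125°, forward 7.8 m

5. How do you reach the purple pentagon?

turn right 14°, forward 4.7 m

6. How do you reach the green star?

turn left 175°, forward 4.4 m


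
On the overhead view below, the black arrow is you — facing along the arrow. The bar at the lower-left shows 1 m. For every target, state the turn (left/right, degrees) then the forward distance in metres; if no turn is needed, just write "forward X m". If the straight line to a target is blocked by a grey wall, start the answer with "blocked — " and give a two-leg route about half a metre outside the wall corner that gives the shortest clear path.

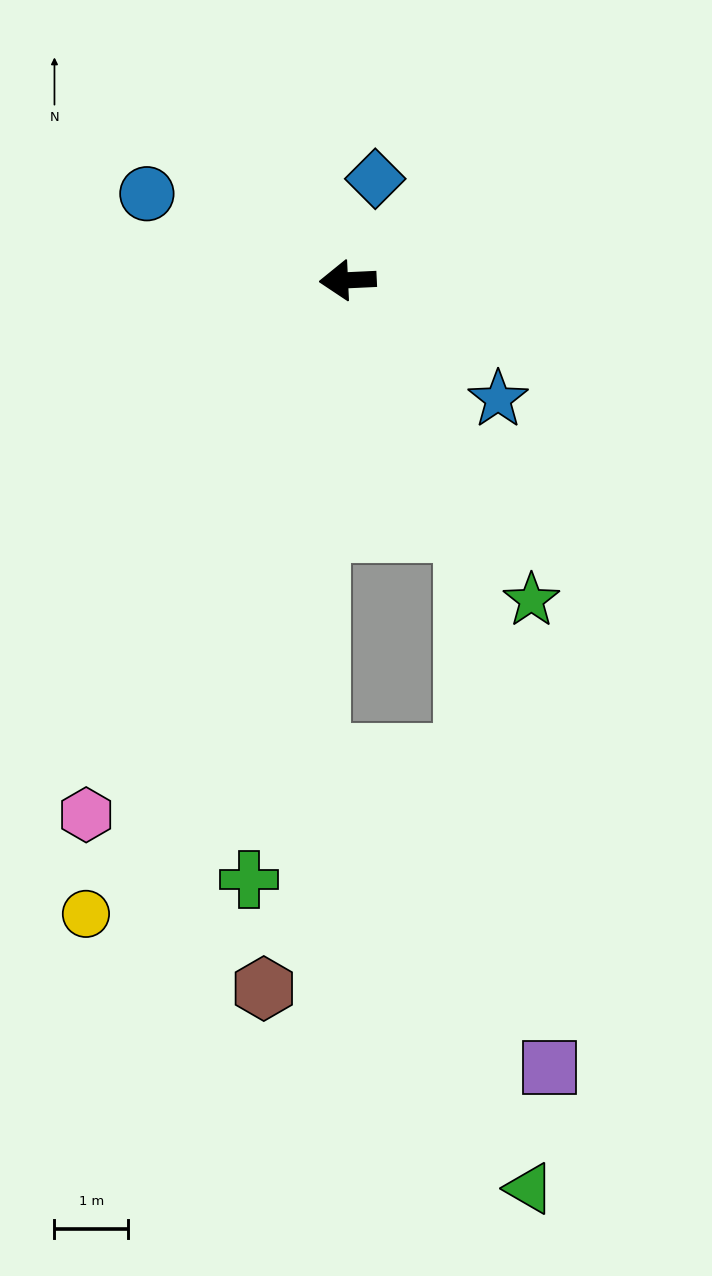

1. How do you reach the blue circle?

turn right 26°, forward 3.0 m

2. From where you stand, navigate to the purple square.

blocked — turn left 112°, forward 3.8 m, then turn right 16°, forward 7.4 m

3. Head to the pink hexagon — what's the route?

turn left 61°, forward 8.1 m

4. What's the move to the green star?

turn left 117°, forward 5.0 m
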